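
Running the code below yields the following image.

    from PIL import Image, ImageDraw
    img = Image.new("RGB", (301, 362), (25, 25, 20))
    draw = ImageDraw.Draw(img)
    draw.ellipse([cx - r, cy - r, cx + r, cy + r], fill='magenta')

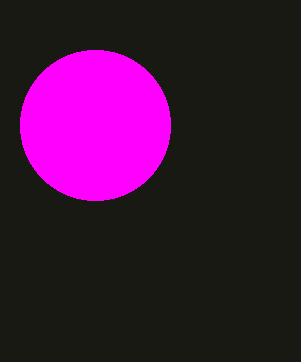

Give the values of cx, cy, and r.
cx = 95
cy = 125
r = 75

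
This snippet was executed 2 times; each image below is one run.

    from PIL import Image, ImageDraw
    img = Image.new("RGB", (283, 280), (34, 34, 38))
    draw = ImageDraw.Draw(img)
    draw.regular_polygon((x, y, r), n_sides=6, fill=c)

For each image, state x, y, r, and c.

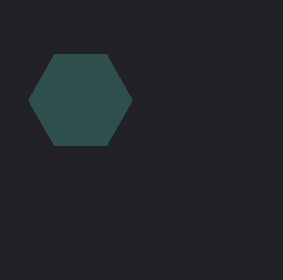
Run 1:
x = 80; y = 100; r = 52; c = 'darkslategray'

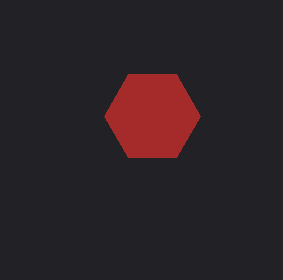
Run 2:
x = 152
y = 116
r = 48
c = 'brown'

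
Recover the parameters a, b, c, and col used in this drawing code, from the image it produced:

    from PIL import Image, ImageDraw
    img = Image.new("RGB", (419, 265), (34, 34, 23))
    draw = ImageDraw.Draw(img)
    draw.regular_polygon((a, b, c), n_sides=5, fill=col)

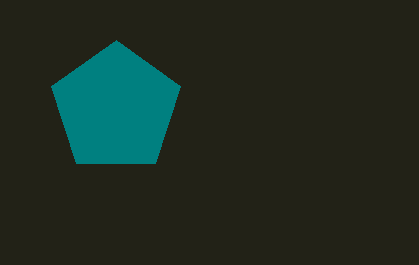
a = 116; b = 108; c = 68; col = 'teal'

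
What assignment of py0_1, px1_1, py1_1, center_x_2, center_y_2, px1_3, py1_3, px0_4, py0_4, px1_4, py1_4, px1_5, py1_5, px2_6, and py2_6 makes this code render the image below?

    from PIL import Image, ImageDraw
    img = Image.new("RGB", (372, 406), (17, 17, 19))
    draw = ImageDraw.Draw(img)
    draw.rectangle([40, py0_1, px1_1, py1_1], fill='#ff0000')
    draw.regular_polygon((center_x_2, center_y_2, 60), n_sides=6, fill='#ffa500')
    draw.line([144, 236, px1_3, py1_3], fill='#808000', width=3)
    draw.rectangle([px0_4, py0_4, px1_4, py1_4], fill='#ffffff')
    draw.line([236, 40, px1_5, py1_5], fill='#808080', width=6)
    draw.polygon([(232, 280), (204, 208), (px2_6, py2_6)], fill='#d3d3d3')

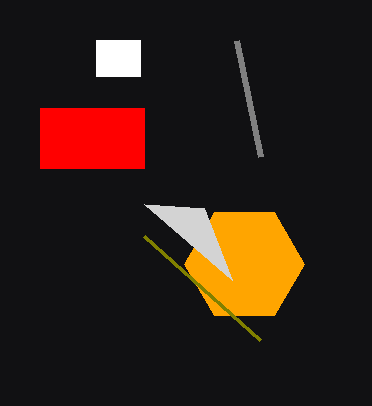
py0_1 = 108, px1_1 = 144, py1_1 = 168, center_x_2 = 244, center_y_2 = 264, px1_3 = 260, py1_3 = 340, px0_4 = 96, py0_4 = 40, px1_4 = 140, py1_4 = 76, px1_5 = 260, py1_5 = 156, px2_6 = 144, py2_6 = 204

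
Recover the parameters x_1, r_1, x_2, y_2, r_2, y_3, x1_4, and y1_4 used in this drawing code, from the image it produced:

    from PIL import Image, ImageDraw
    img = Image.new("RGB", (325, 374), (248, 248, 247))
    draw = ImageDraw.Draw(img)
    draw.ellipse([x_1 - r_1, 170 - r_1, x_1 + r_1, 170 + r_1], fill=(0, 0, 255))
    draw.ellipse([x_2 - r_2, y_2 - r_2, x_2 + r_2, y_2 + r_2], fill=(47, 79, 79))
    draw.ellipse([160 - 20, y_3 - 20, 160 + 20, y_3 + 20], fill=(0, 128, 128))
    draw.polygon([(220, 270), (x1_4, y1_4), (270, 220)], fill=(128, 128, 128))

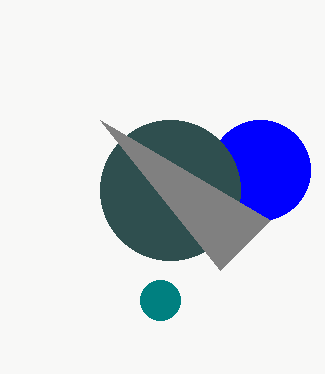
x_1 = 260, r_1 = 50, x_2 = 170, y_2 = 190, r_2 = 70, y_3 = 300, x1_4 = 100, y1_4 = 120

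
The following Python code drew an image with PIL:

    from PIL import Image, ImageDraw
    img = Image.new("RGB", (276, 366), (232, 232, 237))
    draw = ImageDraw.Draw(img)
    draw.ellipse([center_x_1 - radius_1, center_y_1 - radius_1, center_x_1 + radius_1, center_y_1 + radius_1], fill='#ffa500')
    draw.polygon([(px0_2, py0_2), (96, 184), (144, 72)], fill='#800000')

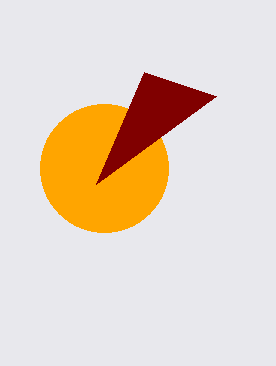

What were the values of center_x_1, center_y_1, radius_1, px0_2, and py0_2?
center_x_1 = 104; center_y_1 = 168; radius_1 = 64; px0_2 = 216; py0_2 = 96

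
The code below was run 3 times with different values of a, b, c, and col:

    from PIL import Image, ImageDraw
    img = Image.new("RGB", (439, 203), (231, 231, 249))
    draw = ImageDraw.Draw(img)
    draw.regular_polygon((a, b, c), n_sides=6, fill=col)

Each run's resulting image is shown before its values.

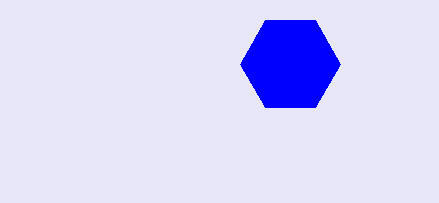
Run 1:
a = 290; b = 64; c = 50; col = 'blue'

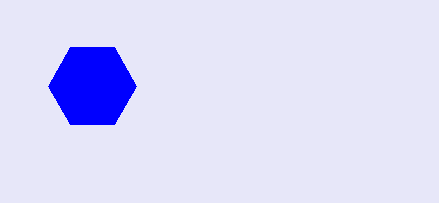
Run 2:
a = 92
b = 86
c = 44
col = 'blue'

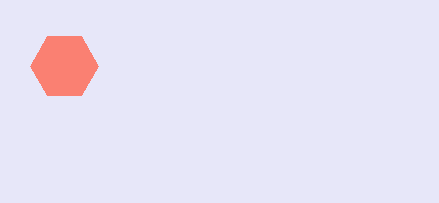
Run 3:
a = 64; b = 66; c = 34; col = 'salmon'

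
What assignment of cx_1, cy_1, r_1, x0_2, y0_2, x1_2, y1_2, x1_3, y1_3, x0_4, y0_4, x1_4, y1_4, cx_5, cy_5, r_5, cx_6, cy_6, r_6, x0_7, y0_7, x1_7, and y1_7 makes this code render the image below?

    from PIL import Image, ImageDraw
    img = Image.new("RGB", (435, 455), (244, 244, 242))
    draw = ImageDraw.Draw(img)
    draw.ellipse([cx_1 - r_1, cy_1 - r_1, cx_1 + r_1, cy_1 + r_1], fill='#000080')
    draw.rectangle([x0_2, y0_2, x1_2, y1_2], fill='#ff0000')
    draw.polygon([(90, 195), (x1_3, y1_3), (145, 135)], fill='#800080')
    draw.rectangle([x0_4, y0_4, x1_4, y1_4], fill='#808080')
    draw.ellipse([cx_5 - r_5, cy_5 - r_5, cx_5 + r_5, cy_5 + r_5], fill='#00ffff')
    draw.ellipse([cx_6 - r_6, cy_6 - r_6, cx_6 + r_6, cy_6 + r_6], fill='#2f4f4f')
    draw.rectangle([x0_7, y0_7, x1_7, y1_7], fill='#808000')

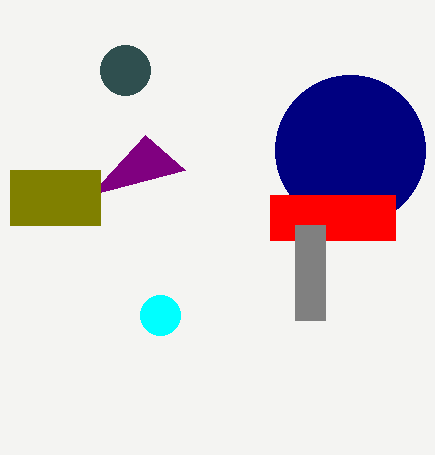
cx_1 = 350; cy_1 = 150; r_1 = 75; x0_2 = 270; y0_2 = 195; x1_2 = 395; y1_2 = 240; x1_3 = 185; y1_3 = 170; x0_4 = 295; y0_4 = 225; x1_4 = 325; y1_4 = 320; cx_5 = 160; cy_5 = 315; r_5 = 20; cx_6 = 125; cy_6 = 70; r_6 = 25; x0_7 = 10; y0_7 = 170; x1_7 = 100; y1_7 = 225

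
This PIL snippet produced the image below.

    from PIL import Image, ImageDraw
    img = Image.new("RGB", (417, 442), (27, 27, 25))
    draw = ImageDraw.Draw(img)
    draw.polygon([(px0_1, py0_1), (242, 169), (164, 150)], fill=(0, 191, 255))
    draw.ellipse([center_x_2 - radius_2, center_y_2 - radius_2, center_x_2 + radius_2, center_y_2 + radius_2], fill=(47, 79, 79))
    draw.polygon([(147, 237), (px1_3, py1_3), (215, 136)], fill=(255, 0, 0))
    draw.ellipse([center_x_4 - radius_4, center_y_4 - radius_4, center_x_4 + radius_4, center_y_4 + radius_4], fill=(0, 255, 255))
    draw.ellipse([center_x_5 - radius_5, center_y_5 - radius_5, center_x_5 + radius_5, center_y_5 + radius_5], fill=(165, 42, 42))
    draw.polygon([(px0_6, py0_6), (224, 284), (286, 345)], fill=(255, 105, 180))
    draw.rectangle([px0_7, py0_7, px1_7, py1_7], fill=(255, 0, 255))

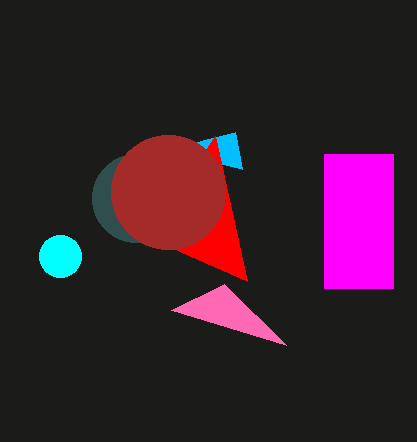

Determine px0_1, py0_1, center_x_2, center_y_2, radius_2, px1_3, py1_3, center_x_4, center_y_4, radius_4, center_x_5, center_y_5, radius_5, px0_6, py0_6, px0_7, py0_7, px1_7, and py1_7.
px0_1 = 235; py0_1 = 132; center_x_2 = 136; center_y_2 = 198; radius_2 = 44; px1_3 = 247; py1_3 = 281; center_x_4 = 60; center_y_4 = 256; radius_4 = 21; center_x_5 = 168; center_y_5 = 192; radius_5 = 57; px0_6 = 171; py0_6 = 310; px0_7 = 324; py0_7 = 154; px1_7 = 393; py1_7 = 288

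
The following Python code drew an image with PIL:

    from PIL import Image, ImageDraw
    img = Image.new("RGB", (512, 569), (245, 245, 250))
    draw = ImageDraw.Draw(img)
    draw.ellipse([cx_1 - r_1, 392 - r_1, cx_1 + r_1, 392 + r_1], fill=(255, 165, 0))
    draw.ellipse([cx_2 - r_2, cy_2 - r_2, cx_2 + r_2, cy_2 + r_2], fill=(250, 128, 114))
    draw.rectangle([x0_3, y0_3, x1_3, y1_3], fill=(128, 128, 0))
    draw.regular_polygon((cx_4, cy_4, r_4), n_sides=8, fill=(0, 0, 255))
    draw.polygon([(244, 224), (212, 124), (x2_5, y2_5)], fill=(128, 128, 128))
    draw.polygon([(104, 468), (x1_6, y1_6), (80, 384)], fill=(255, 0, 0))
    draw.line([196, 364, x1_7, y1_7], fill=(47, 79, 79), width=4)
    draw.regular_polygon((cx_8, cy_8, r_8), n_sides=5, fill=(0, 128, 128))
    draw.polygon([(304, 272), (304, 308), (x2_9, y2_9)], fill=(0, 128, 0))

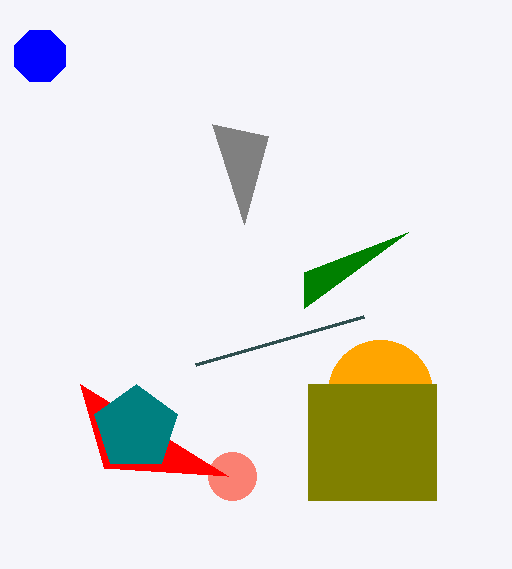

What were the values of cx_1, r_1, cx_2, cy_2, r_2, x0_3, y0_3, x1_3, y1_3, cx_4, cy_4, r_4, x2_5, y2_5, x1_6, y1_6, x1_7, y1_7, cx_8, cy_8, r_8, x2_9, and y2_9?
cx_1 = 380; r_1 = 52; cx_2 = 232; cy_2 = 476; r_2 = 24; x0_3 = 308; y0_3 = 384; x1_3 = 436; y1_3 = 500; cx_4 = 40; cy_4 = 56; r_4 = 28; x2_5 = 268; y2_5 = 136; x1_6 = 228; y1_6 = 476; x1_7 = 364; y1_7 = 316; cx_8 = 136; cy_8 = 428; r_8 = 44; x2_9 = 408; y2_9 = 232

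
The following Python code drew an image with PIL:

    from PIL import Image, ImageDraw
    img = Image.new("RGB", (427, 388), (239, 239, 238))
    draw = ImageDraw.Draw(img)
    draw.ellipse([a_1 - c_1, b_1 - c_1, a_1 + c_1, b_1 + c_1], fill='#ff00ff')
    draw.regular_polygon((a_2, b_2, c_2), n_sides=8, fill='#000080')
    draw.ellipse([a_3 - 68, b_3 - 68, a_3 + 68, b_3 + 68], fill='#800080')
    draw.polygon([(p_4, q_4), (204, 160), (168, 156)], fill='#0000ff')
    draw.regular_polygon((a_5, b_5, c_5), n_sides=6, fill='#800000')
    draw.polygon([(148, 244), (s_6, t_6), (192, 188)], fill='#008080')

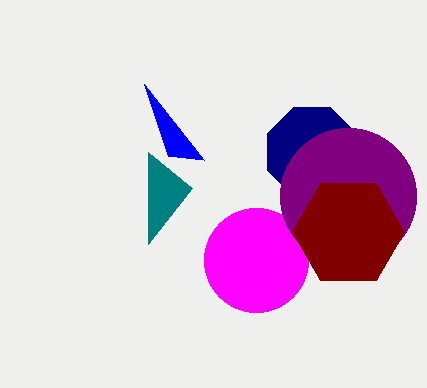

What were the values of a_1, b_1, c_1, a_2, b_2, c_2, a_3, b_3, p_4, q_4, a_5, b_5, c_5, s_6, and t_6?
a_1 = 256; b_1 = 260; c_1 = 52; a_2 = 312; b_2 = 152; c_2 = 48; a_3 = 348; b_3 = 196; p_4 = 144; q_4 = 84; a_5 = 348; b_5 = 232; c_5 = 56; s_6 = 148; t_6 = 152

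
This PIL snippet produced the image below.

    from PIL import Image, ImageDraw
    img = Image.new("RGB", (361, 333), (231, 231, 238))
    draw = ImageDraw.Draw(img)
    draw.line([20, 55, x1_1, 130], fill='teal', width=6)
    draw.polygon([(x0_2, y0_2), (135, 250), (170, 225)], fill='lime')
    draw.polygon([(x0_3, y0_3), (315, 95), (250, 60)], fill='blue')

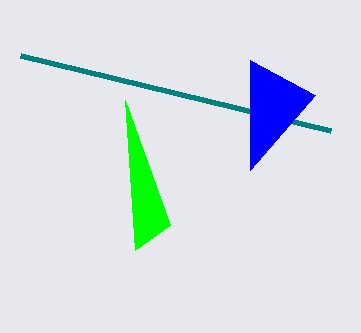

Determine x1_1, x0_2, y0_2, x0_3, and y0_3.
x1_1 = 330
x0_2 = 125
y0_2 = 100
x0_3 = 250
y0_3 = 170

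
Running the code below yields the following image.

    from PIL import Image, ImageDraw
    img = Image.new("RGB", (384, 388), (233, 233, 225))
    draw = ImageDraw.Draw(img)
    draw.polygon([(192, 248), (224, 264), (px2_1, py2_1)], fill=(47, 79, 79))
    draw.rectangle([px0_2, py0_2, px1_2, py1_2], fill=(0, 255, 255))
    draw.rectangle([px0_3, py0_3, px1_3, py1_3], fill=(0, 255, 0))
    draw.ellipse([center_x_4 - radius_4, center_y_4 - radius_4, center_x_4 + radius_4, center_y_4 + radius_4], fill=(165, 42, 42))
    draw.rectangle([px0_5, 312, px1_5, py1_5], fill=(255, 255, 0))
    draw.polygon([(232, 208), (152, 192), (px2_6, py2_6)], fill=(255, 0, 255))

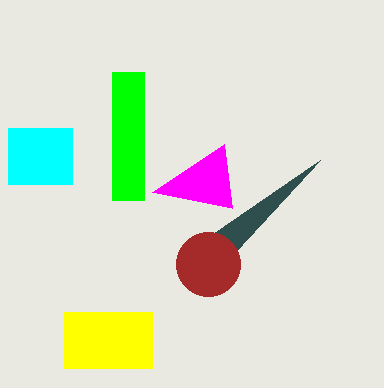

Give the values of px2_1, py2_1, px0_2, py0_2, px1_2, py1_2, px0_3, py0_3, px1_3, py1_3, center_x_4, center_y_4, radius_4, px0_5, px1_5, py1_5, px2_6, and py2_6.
px2_1 = 320; py2_1 = 160; px0_2 = 8; py0_2 = 128; px1_2 = 72; py1_2 = 184; px0_3 = 112; py0_3 = 72; px1_3 = 144; py1_3 = 200; center_x_4 = 208; center_y_4 = 264; radius_4 = 32; px0_5 = 64; px1_5 = 152; py1_5 = 368; px2_6 = 224; py2_6 = 144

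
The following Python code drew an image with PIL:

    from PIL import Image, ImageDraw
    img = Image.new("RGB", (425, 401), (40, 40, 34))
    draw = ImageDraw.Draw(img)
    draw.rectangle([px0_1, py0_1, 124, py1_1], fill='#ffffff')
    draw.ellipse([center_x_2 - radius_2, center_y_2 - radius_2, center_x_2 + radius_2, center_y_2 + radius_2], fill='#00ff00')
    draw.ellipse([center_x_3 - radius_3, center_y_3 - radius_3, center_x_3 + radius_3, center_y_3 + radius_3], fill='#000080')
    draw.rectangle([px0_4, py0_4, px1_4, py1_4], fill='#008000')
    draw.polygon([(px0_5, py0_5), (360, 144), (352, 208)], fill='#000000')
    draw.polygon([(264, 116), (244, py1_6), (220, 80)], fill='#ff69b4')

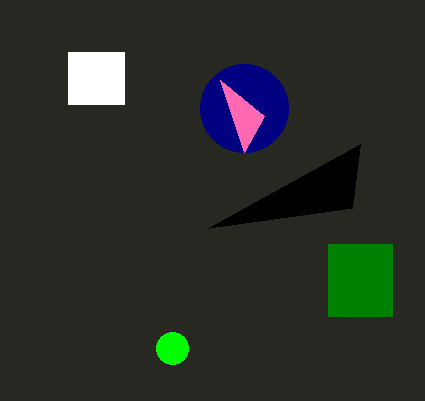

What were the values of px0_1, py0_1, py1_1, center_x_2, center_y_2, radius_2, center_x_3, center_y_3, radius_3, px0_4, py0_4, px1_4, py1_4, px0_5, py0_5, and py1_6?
px0_1 = 68
py0_1 = 52
py1_1 = 104
center_x_2 = 172
center_y_2 = 348
radius_2 = 16
center_x_3 = 244
center_y_3 = 108
radius_3 = 44
px0_4 = 328
py0_4 = 244
px1_4 = 392
py1_4 = 316
px0_5 = 208
py0_5 = 228
py1_6 = 152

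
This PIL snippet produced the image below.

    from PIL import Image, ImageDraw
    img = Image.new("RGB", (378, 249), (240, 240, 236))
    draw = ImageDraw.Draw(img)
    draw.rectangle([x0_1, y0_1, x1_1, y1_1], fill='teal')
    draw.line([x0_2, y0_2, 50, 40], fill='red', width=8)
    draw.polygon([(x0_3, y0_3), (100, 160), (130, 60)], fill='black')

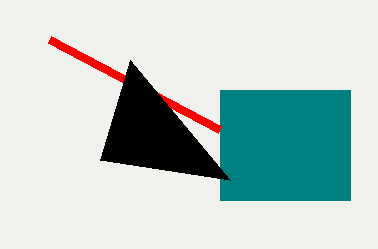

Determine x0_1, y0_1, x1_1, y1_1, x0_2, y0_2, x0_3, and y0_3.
x0_1 = 220
y0_1 = 90
x1_1 = 350
y1_1 = 200
x0_2 = 220
y0_2 = 130
x0_3 = 230
y0_3 = 180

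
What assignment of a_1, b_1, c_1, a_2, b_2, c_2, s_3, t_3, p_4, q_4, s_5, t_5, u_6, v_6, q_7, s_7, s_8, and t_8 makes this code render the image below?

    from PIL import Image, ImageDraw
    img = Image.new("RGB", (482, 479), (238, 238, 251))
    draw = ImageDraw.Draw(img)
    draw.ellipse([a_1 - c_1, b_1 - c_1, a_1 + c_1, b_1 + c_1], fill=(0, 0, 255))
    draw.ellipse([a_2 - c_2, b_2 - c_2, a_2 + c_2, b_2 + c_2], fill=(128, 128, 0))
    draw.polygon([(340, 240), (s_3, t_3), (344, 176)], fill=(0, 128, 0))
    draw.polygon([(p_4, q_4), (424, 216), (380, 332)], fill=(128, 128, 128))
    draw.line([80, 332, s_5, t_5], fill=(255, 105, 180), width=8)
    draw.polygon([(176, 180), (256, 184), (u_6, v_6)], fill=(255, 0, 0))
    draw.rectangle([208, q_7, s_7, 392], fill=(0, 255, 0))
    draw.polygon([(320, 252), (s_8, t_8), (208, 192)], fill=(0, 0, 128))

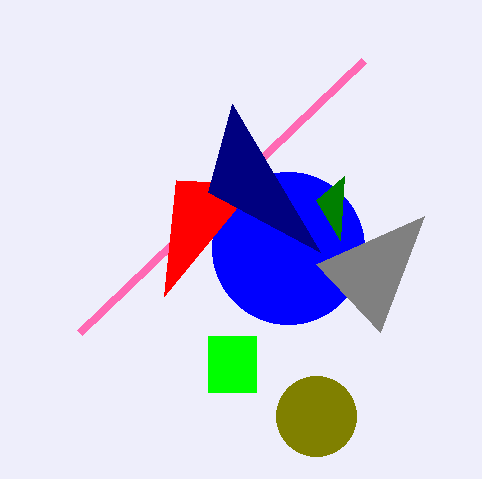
a_1 = 288; b_1 = 248; c_1 = 76; a_2 = 316; b_2 = 416; c_2 = 40; s_3 = 316; t_3 = 200; p_4 = 316; q_4 = 264; s_5 = 364; t_5 = 60; u_6 = 164; v_6 = 296; q_7 = 336; s_7 = 256; s_8 = 232; t_8 = 104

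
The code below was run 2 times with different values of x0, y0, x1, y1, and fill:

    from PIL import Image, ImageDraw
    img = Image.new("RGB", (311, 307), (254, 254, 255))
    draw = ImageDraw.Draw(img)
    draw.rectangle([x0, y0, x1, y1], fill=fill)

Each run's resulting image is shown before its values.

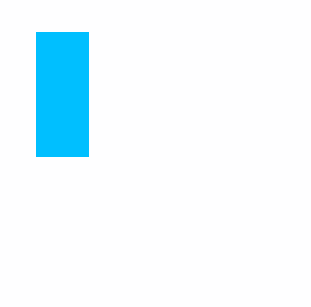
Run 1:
x0 = 36
y0 = 32
x1 = 88
y1 = 156
fill = 'deepskyblue'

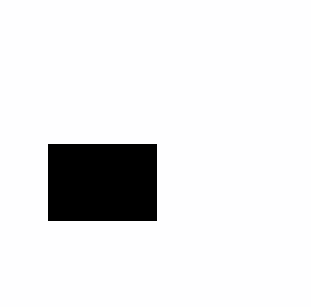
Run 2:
x0 = 48, y0 = 144, x1 = 156, y1 = 220, fill = 'black'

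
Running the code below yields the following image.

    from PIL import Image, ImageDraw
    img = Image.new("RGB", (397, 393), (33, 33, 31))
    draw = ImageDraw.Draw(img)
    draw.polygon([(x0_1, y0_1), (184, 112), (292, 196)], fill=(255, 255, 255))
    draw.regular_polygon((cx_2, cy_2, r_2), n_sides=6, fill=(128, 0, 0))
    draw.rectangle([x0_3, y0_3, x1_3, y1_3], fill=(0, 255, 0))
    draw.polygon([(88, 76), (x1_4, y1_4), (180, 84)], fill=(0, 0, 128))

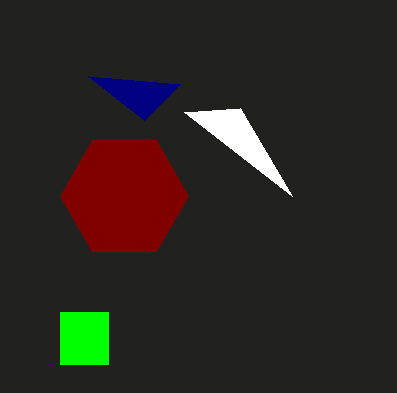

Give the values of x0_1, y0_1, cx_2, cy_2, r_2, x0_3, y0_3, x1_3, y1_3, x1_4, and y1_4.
x0_1 = 240
y0_1 = 108
cx_2 = 124
cy_2 = 196
r_2 = 64
x0_3 = 60
y0_3 = 312
x1_3 = 108
y1_3 = 364
x1_4 = 144
y1_4 = 120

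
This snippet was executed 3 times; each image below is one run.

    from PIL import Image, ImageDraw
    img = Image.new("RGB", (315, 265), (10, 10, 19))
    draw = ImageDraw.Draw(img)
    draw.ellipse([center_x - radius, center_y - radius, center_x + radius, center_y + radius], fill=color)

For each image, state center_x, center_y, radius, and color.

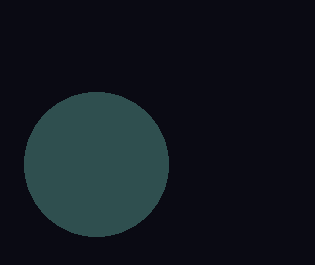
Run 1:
center_x = 96; center_y = 164; radius = 72; color = 'darkslategray'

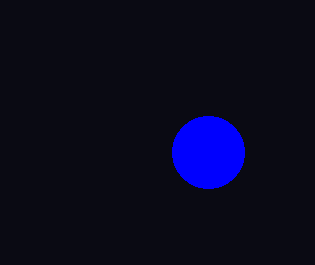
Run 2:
center_x = 208; center_y = 152; radius = 36; color = 'blue'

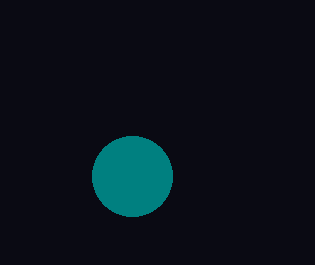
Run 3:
center_x = 132; center_y = 176; radius = 40; color = 'teal'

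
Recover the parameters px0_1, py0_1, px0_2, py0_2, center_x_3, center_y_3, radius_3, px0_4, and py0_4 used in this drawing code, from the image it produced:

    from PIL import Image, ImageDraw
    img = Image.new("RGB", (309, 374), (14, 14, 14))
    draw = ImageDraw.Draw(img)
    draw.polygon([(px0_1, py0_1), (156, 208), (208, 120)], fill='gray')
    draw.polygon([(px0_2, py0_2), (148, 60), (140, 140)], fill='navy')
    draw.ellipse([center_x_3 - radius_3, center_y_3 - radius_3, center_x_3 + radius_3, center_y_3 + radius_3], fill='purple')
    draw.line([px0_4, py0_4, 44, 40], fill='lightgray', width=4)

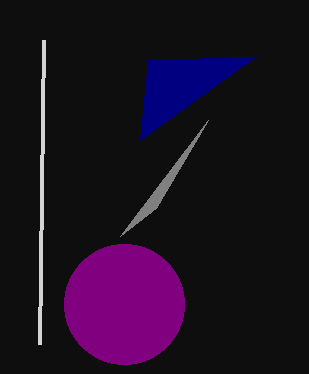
px0_1 = 120
py0_1 = 236
px0_2 = 256
py0_2 = 56
center_x_3 = 124
center_y_3 = 304
radius_3 = 60
px0_4 = 40
py0_4 = 344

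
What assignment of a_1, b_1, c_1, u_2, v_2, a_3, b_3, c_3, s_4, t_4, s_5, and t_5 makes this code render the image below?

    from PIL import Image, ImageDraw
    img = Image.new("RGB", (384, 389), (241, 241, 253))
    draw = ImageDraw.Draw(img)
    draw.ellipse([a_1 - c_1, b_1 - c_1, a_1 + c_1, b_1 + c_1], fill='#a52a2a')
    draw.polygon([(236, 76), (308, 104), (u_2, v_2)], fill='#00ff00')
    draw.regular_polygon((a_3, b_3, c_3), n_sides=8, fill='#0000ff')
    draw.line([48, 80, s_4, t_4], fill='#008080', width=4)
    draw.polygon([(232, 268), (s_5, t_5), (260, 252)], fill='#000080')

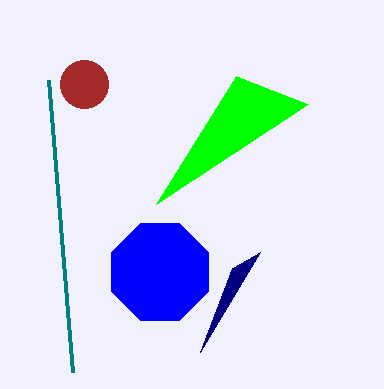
a_1 = 84; b_1 = 84; c_1 = 24; u_2 = 156; v_2 = 204; a_3 = 160; b_3 = 272; c_3 = 52; s_4 = 72; t_4 = 372; s_5 = 200; t_5 = 352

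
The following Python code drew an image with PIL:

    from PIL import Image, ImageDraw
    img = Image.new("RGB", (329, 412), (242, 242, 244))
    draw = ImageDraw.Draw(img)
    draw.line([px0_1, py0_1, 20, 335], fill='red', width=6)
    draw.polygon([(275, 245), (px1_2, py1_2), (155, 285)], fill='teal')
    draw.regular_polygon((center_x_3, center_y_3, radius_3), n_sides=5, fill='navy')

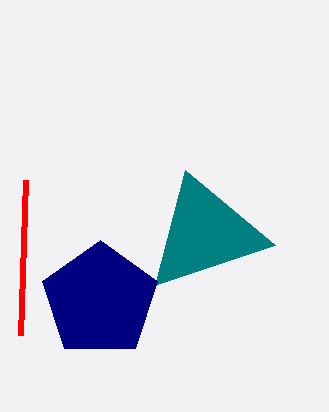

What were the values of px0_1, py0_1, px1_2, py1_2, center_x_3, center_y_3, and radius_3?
px0_1 = 25; py0_1 = 180; px1_2 = 185; py1_2 = 170; center_x_3 = 100; center_y_3 = 300; radius_3 = 60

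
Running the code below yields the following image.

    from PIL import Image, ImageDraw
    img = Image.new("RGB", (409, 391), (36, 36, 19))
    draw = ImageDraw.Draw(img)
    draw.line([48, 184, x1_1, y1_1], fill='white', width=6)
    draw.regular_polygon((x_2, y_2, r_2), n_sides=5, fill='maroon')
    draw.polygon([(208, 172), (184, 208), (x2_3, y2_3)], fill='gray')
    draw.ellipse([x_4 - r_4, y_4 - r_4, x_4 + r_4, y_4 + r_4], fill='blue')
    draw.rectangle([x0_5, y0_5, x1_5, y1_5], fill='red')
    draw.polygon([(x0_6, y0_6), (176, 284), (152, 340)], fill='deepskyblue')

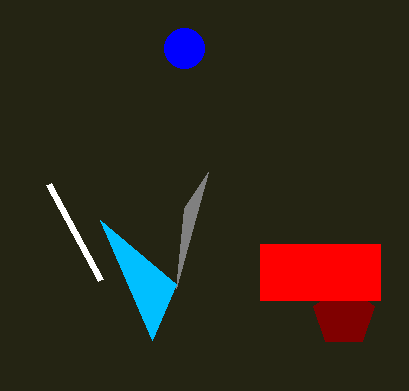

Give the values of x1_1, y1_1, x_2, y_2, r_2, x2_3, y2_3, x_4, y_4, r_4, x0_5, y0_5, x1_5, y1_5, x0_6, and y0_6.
x1_1 = 100, y1_1 = 280, x_2 = 344, y_2 = 316, r_2 = 32, x2_3 = 176, y2_3 = 288, x_4 = 184, y_4 = 48, r_4 = 20, x0_5 = 260, y0_5 = 244, x1_5 = 380, y1_5 = 300, x0_6 = 100, y0_6 = 220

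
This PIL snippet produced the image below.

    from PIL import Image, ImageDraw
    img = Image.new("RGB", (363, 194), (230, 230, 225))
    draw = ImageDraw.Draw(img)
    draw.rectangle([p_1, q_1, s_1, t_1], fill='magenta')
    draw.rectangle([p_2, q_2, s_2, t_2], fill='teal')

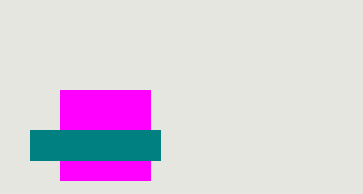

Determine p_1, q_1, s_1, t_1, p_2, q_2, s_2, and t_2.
p_1 = 60, q_1 = 90, s_1 = 150, t_1 = 180, p_2 = 30, q_2 = 130, s_2 = 160, t_2 = 160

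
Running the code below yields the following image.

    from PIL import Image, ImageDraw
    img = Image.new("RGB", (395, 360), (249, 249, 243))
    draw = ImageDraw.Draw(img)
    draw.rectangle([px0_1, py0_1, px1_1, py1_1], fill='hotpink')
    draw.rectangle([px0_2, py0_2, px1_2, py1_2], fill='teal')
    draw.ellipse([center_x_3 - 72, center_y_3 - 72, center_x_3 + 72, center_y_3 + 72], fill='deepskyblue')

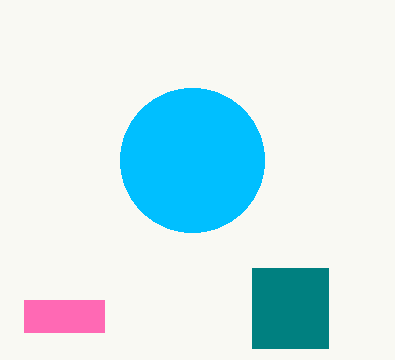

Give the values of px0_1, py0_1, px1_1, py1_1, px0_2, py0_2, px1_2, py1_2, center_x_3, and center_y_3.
px0_1 = 24; py0_1 = 300; px1_1 = 104; py1_1 = 332; px0_2 = 252; py0_2 = 268; px1_2 = 328; py1_2 = 348; center_x_3 = 192; center_y_3 = 160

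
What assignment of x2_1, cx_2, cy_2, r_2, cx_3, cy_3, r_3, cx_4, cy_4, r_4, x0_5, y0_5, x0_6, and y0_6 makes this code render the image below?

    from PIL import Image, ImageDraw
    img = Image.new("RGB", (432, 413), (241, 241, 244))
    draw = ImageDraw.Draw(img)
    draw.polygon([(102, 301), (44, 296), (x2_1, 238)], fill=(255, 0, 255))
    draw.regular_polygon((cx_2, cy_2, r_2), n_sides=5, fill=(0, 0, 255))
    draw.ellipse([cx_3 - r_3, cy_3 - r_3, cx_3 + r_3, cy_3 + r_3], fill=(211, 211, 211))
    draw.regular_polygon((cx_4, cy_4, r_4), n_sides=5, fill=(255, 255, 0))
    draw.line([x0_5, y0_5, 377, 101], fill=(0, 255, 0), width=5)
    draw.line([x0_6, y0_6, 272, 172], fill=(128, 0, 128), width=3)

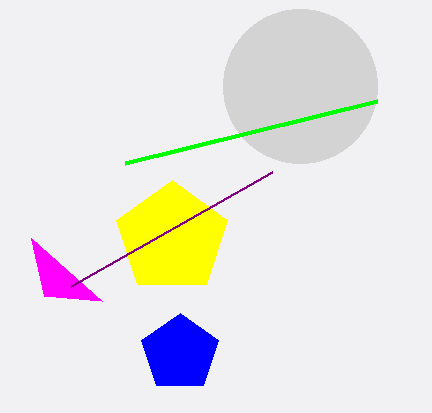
x2_1 = 31; cx_2 = 180; cy_2 = 353; r_2 = 40; cx_3 = 300; cy_3 = 86; r_3 = 77; cx_4 = 172; cy_4 = 238; r_4 = 58; x0_5 = 125; y0_5 = 163; x0_6 = 71; y0_6 = 286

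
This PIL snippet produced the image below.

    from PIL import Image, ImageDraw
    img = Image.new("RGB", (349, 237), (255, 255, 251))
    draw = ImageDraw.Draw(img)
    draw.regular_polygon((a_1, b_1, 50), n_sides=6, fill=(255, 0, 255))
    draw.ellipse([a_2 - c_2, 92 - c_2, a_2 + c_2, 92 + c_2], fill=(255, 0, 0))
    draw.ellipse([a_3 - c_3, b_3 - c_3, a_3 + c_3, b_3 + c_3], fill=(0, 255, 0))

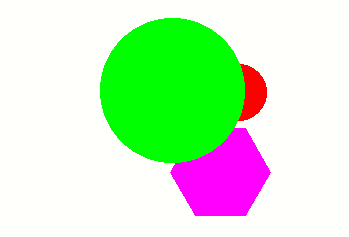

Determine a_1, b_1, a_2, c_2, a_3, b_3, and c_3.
a_1 = 220
b_1 = 172
a_2 = 238
c_2 = 28
a_3 = 172
b_3 = 90
c_3 = 72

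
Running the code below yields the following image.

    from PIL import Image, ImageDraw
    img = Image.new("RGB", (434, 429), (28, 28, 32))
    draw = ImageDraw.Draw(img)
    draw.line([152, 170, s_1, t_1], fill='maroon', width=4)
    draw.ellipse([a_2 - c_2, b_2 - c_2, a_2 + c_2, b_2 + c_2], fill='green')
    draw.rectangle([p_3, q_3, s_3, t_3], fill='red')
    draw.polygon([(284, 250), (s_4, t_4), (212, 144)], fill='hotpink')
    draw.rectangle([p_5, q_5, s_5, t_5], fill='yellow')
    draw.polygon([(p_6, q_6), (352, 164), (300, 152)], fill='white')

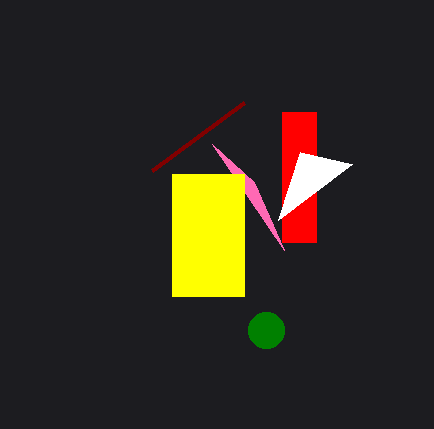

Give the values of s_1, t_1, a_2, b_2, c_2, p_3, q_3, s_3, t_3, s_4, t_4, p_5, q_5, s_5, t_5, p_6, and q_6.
s_1 = 244; t_1 = 102; a_2 = 266; b_2 = 330; c_2 = 18; p_3 = 282; q_3 = 112; s_3 = 316; t_3 = 242; s_4 = 254; t_4 = 182; p_5 = 172; q_5 = 174; s_5 = 244; t_5 = 296; p_6 = 278; q_6 = 220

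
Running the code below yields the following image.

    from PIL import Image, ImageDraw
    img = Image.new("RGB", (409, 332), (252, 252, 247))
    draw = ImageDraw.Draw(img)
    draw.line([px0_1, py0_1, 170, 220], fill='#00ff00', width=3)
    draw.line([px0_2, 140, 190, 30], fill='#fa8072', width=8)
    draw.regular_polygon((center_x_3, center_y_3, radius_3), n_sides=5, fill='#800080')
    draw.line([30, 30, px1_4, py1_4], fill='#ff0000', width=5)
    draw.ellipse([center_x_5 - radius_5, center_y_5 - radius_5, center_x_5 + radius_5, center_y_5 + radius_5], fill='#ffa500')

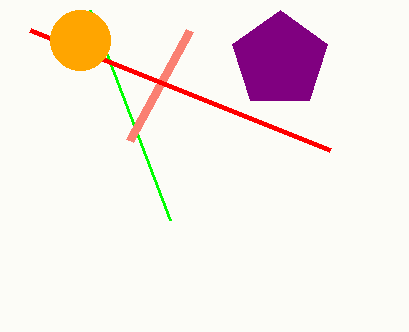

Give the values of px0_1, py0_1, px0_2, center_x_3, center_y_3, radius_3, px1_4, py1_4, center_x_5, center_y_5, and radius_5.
px0_1 = 90, py0_1 = 10, px0_2 = 130, center_x_3 = 280, center_y_3 = 60, radius_3 = 50, px1_4 = 330, py1_4 = 150, center_x_5 = 80, center_y_5 = 40, radius_5 = 30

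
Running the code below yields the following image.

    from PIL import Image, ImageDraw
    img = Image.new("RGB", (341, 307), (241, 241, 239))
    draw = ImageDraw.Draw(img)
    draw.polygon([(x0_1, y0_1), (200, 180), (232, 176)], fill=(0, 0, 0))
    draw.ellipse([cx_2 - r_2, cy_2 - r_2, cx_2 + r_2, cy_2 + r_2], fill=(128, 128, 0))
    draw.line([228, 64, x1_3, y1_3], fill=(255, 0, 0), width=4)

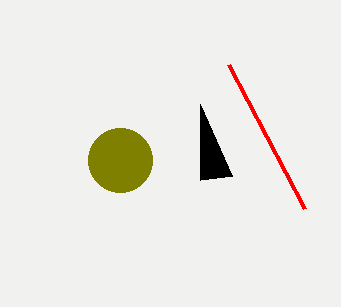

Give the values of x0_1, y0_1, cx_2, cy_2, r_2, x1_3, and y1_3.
x0_1 = 200
y0_1 = 104
cx_2 = 120
cy_2 = 160
r_2 = 32
x1_3 = 304
y1_3 = 208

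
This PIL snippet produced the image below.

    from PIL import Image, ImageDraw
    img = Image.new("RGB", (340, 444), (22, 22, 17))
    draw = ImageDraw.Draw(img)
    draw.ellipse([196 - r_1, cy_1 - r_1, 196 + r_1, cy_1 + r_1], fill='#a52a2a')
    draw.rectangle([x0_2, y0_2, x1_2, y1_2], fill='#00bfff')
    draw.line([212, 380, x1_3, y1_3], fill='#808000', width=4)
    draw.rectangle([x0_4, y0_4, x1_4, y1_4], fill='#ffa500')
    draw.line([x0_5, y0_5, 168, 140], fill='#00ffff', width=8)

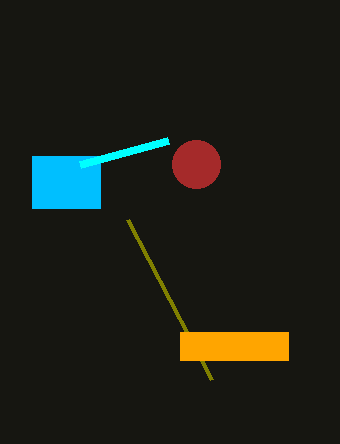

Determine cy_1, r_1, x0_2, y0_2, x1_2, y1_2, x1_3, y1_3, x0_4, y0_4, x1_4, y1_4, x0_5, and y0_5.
cy_1 = 164
r_1 = 24
x0_2 = 32
y0_2 = 156
x1_2 = 100
y1_2 = 208
x1_3 = 128
y1_3 = 220
x0_4 = 180
y0_4 = 332
x1_4 = 288
y1_4 = 360
x0_5 = 80
y0_5 = 164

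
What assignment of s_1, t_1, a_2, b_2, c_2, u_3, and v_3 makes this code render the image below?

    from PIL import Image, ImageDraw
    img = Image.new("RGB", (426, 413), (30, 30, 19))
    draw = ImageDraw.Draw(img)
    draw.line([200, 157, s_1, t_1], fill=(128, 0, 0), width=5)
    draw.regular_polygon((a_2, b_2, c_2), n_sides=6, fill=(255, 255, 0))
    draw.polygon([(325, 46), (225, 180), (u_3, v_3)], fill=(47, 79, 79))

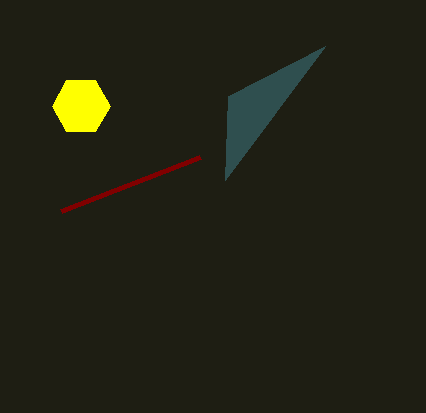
s_1 = 61, t_1 = 211, a_2 = 81, b_2 = 106, c_2 = 29, u_3 = 228, v_3 = 96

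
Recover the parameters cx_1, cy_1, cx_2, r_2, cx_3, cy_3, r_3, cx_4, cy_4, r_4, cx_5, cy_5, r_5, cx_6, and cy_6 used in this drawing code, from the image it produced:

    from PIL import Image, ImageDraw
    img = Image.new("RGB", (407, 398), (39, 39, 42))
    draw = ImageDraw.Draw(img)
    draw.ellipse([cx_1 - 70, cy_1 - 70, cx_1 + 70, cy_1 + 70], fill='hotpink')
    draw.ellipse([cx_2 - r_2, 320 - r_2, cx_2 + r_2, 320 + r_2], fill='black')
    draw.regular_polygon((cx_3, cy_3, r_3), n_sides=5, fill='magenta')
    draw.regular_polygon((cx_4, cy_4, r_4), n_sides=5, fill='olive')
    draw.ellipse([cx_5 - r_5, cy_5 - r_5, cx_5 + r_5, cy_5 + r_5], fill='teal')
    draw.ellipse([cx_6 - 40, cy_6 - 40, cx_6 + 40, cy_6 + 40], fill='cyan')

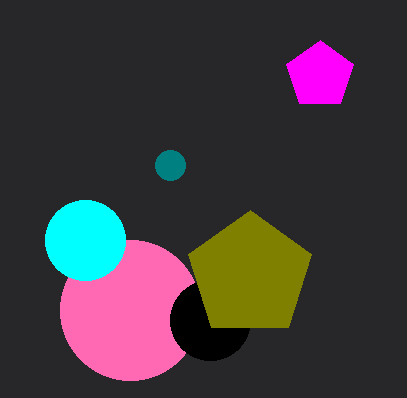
cx_1 = 130
cy_1 = 310
cx_2 = 210
r_2 = 40
cx_3 = 320
cy_3 = 75
r_3 = 35
cx_4 = 250
cy_4 = 275
r_4 = 65
cx_5 = 170
cy_5 = 165
r_5 = 15
cx_6 = 85
cy_6 = 240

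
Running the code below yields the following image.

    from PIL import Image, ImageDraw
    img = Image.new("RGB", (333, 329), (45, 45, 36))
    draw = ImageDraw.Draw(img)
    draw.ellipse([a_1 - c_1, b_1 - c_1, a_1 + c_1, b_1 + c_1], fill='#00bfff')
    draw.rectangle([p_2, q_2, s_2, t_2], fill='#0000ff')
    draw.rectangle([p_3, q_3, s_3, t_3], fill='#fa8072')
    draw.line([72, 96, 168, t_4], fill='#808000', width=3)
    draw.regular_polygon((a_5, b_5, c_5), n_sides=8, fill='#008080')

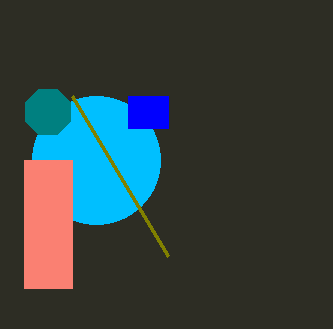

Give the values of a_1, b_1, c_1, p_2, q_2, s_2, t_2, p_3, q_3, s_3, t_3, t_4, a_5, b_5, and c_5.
a_1 = 96
b_1 = 160
c_1 = 64
p_2 = 128
q_2 = 96
s_2 = 168
t_2 = 128
p_3 = 24
q_3 = 160
s_3 = 72
t_3 = 288
t_4 = 256
a_5 = 48
b_5 = 112
c_5 = 24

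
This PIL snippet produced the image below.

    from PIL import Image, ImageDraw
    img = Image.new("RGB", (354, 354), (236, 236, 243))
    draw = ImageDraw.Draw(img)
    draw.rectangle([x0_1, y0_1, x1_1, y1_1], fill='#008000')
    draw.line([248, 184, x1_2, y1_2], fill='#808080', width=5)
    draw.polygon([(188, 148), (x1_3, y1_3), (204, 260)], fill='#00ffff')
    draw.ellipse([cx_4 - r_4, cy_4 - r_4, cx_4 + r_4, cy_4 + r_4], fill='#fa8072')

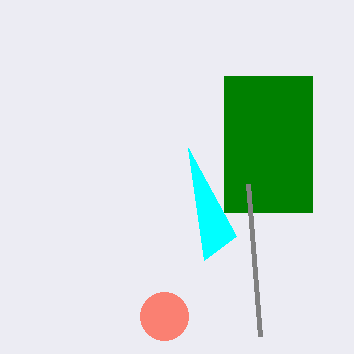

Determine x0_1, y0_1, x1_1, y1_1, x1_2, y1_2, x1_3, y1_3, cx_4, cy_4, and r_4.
x0_1 = 224; y0_1 = 76; x1_1 = 312; y1_1 = 212; x1_2 = 260; y1_2 = 336; x1_3 = 236; y1_3 = 236; cx_4 = 164; cy_4 = 316; r_4 = 24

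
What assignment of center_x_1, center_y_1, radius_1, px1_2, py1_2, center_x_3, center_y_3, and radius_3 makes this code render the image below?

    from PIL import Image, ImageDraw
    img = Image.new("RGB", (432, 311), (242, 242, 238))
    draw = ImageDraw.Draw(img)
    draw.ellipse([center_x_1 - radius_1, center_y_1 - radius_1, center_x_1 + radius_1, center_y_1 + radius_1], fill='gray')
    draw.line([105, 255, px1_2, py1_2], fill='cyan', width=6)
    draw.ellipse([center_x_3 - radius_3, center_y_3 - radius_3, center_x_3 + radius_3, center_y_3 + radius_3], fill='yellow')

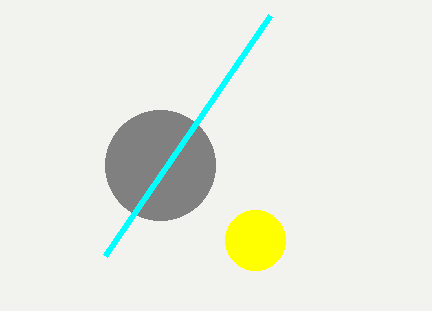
center_x_1 = 160; center_y_1 = 165; radius_1 = 55; px1_2 = 270; py1_2 = 15; center_x_3 = 255; center_y_3 = 240; radius_3 = 30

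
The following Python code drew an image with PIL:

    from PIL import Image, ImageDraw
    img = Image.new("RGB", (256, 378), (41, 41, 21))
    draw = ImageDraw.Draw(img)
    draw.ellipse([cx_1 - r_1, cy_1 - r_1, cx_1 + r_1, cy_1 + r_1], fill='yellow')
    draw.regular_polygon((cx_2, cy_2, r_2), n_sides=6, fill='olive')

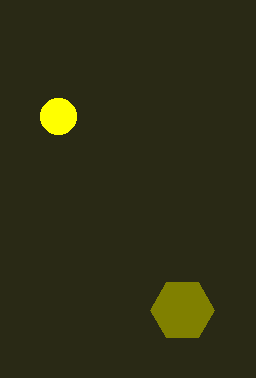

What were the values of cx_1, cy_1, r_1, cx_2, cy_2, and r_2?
cx_1 = 58; cy_1 = 116; r_1 = 18; cx_2 = 182; cy_2 = 310; r_2 = 32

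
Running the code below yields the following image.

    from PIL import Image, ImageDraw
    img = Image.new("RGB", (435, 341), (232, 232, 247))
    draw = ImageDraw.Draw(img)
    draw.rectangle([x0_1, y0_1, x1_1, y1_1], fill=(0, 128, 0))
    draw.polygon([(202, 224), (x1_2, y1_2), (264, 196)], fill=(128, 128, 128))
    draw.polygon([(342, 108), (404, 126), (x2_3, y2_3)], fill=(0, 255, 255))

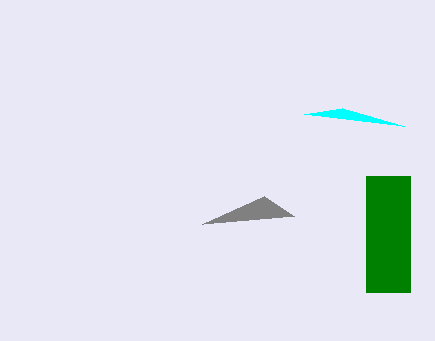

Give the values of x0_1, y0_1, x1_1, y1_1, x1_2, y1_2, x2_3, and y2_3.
x0_1 = 366
y0_1 = 176
x1_1 = 410
y1_1 = 292
x1_2 = 294
y1_2 = 216
x2_3 = 304
y2_3 = 114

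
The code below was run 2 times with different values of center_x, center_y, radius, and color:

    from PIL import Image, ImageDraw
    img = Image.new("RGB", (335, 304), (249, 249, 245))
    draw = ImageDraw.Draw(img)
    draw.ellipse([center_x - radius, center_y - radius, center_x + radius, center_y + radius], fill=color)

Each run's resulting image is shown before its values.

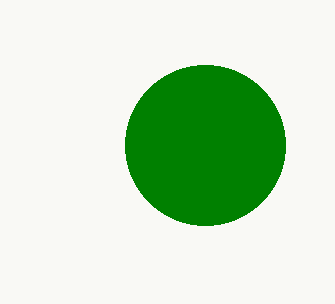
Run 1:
center_x = 205
center_y = 145
radius = 80
color = 'green'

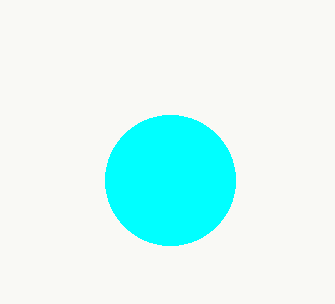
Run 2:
center_x = 170, center_y = 180, radius = 65, color = 'cyan'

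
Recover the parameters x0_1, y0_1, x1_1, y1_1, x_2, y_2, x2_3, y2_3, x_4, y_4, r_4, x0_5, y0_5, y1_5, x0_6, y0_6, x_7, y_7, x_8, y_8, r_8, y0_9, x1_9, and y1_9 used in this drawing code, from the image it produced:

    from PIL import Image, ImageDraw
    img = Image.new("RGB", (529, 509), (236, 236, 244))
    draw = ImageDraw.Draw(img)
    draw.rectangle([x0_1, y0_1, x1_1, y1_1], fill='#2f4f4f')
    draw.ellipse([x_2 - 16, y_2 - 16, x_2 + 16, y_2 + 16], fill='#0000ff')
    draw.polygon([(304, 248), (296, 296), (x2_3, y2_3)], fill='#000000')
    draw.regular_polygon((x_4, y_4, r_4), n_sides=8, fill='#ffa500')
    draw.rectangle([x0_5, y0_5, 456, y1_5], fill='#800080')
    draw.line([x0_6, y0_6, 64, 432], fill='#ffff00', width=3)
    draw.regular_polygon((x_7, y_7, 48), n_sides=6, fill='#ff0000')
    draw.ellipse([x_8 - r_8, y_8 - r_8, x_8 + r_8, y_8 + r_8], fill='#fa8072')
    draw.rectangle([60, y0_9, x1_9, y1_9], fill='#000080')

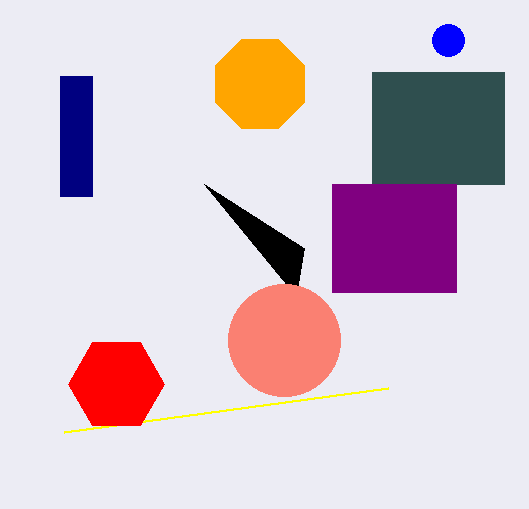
x0_1 = 372, y0_1 = 72, x1_1 = 504, y1_1 = 184, x_2 = 448, y_2 = 40, x2_3 = 204, y2_3 = 184, x_4 = 260, y_4 = 84, r_4 = 48, x0_5 = 332, y0_5 = 184, y1_5 = 292, x0_6 = 388, y0_6 = 388, x_7 = 116, y_7 = 384, x_8 = 284, y_8 = 340, r_8 = 56, y0_9 = 76, x1_9 = 92, y1_9 = 196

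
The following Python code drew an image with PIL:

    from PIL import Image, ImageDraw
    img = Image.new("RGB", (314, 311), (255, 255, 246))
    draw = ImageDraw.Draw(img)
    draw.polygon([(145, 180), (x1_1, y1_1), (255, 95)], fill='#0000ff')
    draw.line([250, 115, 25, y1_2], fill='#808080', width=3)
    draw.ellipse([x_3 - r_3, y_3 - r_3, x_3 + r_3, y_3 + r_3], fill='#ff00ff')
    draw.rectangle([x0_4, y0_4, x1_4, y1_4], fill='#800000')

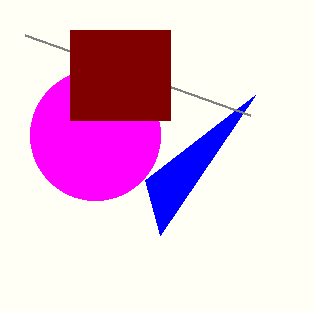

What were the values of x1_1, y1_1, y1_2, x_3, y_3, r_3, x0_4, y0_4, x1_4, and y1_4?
x1_1 = 160
y1_1 = 235
y1_2 = 35
x_3 = 95
y_3 = 135
r_3 = 65
x0_4 = 70
y0_4 = 30
x1_4 = 170
y1_4 = 120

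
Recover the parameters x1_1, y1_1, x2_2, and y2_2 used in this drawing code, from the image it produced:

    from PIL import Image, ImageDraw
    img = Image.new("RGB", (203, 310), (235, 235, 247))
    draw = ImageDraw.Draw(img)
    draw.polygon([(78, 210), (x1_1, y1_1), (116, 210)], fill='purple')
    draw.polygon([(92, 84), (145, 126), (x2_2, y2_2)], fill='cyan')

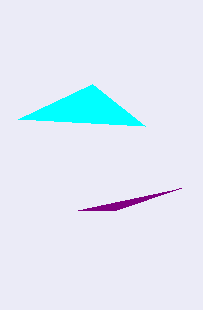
x1_1 = 181, y1_1 = 188, x2_2 = 18, y2_2 = 119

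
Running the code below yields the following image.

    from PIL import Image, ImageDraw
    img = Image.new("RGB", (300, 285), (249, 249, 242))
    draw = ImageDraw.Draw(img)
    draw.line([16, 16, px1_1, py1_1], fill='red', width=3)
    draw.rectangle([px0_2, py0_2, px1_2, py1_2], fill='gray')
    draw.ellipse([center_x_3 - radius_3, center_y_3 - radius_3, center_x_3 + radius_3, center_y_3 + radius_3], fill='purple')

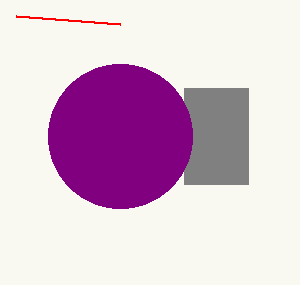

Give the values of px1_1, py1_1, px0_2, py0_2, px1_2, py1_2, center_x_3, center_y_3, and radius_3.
px1_1 = 120; py1_1 = 24; px0_2 = 184; py0_2 = 88; px1_2 = 248; py1_2 = 184; center_x_3 = 120; center_y_3 = 136; radius_3 = 72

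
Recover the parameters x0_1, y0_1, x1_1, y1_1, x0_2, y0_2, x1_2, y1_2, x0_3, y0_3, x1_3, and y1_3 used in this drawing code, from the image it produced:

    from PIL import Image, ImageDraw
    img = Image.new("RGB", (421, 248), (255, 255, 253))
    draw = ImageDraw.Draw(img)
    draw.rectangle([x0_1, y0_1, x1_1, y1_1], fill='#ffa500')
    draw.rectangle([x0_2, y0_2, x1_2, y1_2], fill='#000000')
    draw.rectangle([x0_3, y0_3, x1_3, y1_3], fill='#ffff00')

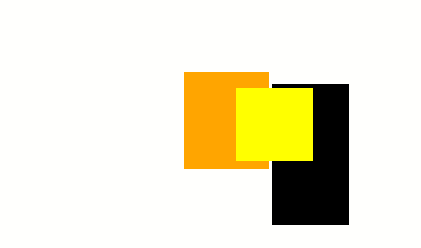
x0_1 = 184
y0_1 = 72
x1_1 = 268
y1_1 = 168
x0_2 = 272
y0_2 = 84
x1_2 = 348
y1_2 = 224
x0_3 = 236
y0_3 = 88
x1_3 = 312
y1_3 = 160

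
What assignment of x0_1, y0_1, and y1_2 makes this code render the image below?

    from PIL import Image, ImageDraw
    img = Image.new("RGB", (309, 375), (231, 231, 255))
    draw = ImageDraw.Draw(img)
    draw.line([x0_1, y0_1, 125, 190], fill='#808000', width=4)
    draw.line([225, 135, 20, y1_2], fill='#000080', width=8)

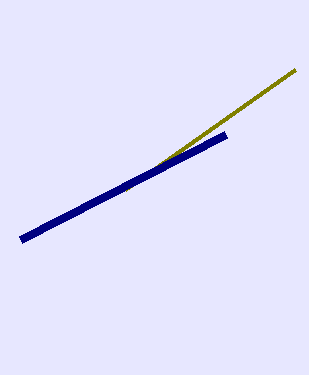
x0_1 = 295
y0_1 = 70
y1_2 = 240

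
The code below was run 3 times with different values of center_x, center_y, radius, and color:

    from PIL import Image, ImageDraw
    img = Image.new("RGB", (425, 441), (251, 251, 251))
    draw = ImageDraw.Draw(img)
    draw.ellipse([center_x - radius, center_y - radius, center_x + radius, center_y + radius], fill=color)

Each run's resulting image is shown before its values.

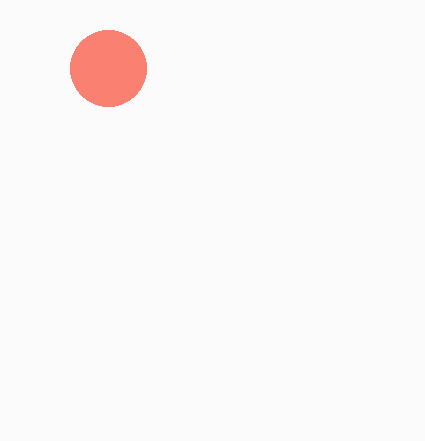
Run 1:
center_x = 108
center_y = 68
radius = 38
color = 'salmon'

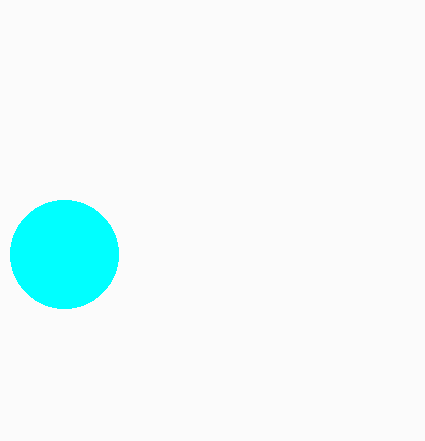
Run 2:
center_x = 64; center_y = 254; radius = 54; color = 'cyan'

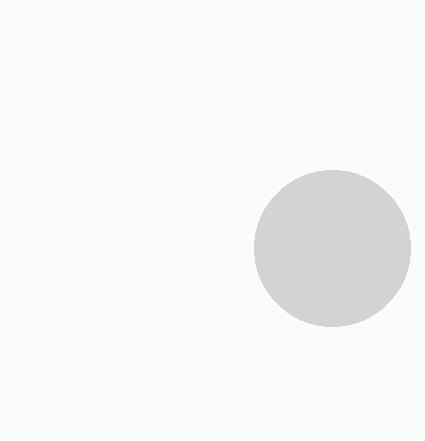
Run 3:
center_x = 332; center_y = 248; radius = 78; color = 'lightgray'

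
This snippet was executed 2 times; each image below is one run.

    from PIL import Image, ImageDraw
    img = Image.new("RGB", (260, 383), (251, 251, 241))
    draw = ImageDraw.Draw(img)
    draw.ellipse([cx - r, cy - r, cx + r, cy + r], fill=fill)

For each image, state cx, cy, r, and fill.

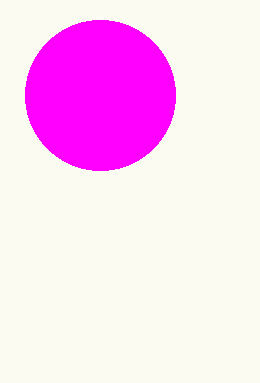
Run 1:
cx = 100, cy = 95, r = 75, fill = 'magenta'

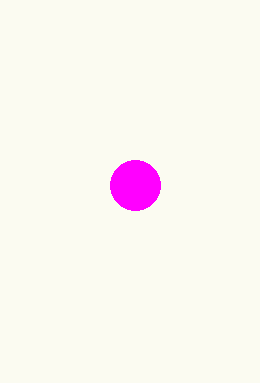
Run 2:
cx = 135
cy = 185
r = 25
fill = 'magenta'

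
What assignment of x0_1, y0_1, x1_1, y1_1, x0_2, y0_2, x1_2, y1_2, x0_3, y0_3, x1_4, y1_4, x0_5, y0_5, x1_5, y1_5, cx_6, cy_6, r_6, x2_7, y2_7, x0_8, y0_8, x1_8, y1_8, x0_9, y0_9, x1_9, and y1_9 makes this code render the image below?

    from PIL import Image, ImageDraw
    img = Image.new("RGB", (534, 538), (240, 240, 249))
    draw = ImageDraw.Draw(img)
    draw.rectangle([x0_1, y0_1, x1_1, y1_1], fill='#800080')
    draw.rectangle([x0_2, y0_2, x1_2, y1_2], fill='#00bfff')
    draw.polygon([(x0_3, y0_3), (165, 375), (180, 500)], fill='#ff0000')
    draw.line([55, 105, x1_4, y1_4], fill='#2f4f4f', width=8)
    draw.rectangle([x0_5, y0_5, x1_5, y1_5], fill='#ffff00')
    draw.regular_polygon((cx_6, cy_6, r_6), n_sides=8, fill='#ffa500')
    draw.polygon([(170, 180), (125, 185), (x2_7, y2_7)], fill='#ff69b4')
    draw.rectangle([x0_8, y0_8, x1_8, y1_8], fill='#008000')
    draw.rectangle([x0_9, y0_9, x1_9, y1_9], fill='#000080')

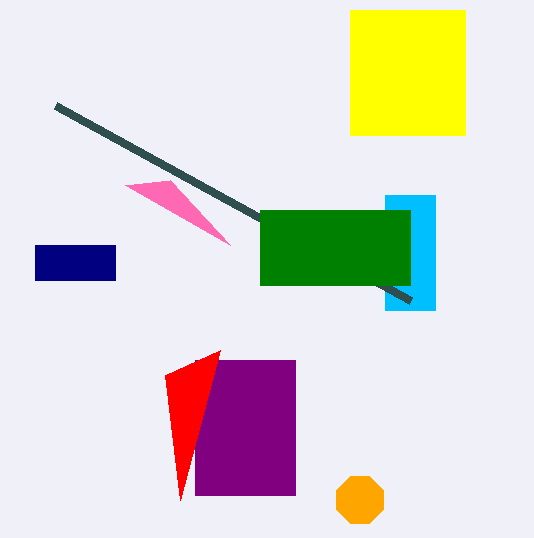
x0_1 = 195; y0_1 = 360; x1_1 = 295; y1_1 = 495; x0_2 = 385; y0_2 = 195; x1_2 = 435; y1_2 = 310; x0_3 = 220; y0_3 = 350; x1_4 = 410; y1_4 = 300; x0_5 = 350; y0_5 = 10; x1_5 = 465; y1_5 = 135; cx_6 = 360; cy_6 = 500; r_6 = 25; x2_7 = 230; y2_7 = 245; x0_8 = 260; y0_8 = 210; x1_8 = 410; y1_8 = 285; x0_9 = 35; y0_9 = 245; x1_9 = 115; y1_9 = 280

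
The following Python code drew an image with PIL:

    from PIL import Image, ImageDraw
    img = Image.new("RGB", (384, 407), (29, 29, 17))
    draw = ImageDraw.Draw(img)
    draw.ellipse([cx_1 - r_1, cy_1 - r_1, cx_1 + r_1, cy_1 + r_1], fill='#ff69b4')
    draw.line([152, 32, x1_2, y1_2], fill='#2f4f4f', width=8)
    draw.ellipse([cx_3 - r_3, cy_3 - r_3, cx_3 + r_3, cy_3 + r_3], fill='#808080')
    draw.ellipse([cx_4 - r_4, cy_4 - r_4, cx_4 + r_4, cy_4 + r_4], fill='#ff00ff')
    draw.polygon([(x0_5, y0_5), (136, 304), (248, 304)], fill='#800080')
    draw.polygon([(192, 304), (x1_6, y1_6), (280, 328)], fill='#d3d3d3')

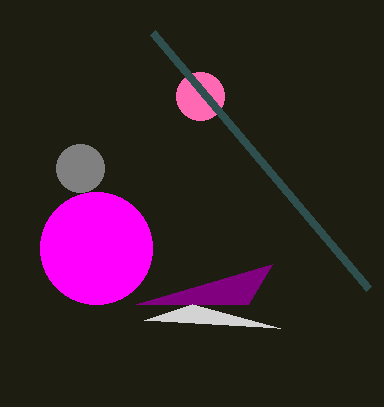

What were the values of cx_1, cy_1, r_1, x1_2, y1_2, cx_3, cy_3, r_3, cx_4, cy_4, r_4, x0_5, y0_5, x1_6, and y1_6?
cx_1 = 200; cy_1 = 96; r_1 = 24; x1_2 = 368; y1_2 = 288; cx_3 = 80; cy_3 = 168; r_3 = 24; cx_4 = 96; cy_4 = 248; r_4 = 56; x0_5 = 272; y0_5 = 264; x1_6 = 144; y1_6 = 320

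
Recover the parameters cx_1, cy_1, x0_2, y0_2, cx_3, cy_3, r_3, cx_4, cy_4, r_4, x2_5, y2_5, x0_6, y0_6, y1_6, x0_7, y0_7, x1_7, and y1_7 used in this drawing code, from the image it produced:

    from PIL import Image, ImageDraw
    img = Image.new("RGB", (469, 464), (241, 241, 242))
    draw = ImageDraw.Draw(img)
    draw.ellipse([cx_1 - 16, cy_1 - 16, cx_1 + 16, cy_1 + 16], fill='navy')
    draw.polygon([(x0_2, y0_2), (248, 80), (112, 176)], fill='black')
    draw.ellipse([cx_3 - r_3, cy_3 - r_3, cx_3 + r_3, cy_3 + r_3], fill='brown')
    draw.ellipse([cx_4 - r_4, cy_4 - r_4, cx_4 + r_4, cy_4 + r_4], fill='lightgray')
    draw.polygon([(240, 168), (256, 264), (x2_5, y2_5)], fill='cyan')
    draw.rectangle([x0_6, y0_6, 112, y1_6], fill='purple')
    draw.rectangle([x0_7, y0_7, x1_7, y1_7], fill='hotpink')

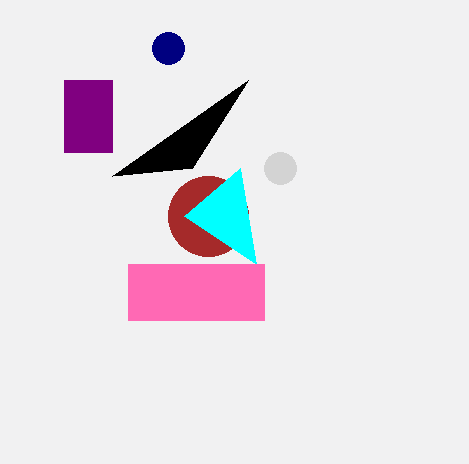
cx_1 = 168, cy_1 = 48, x0_2 = 192, y0_2 = 168, cx_3 = 208, cy_3 = 216, r_3 = 40, cx_4 = 280, cy_4 = 168, r_4 = 16, x2_5 = 184, y2_5 = 216, x0_6 = 64, y0_6 = 80, y1_6 = 152, x0_7 = 128, y0_7 = 264, x1_7 = 264, y1_7 = 320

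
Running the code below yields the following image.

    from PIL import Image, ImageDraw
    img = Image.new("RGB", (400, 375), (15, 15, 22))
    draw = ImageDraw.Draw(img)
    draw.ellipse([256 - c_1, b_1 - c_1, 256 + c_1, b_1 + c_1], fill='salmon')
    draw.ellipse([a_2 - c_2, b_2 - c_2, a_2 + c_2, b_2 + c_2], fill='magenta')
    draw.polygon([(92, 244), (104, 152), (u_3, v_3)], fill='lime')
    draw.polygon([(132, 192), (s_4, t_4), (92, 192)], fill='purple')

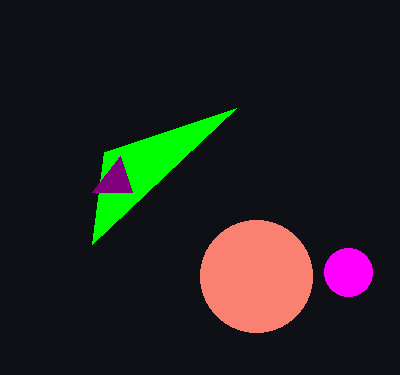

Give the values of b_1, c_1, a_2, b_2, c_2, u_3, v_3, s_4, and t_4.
b_1 = 276; c_1 = 56; a_2 = 348; b_2 = 272; c_2 = 24; u_3 = 236; v_3 = 108; s_4 = 120; t_4 = 156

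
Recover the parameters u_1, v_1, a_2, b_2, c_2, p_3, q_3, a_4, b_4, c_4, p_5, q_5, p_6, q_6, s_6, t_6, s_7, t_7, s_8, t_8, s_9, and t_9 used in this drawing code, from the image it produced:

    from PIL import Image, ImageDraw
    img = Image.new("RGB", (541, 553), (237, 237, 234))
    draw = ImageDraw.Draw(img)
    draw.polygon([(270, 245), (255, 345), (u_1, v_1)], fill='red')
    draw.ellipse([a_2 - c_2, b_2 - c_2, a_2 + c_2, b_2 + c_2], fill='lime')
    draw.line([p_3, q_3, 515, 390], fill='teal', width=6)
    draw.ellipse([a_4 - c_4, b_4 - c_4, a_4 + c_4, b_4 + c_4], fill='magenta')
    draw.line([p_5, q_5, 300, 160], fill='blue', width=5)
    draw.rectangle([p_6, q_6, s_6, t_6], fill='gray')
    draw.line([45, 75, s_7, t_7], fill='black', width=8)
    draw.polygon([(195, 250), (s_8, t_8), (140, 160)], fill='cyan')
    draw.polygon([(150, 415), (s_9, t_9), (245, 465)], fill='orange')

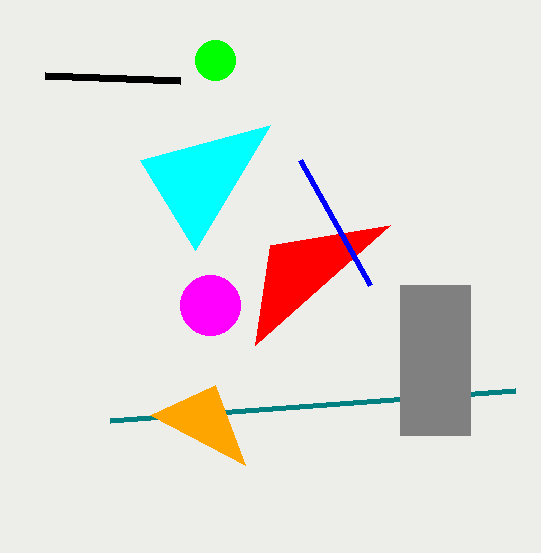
u_1 = 390, v_1 = 225, a_2 = 215, b_2 = 60, c_2 = 20, p_3 = 110, q_3 = 420, a_4 = 210, b_4 = 305, c_4 = 30, p_5 = 370, q_5 = 285, p_6 = 400, q_6 = 285, s_6 = 470, t_6 = 435, s_7 = 180, t_7 = 80, s_8 = 270, t_8 = 125, s_9 = 215, t_9 = 385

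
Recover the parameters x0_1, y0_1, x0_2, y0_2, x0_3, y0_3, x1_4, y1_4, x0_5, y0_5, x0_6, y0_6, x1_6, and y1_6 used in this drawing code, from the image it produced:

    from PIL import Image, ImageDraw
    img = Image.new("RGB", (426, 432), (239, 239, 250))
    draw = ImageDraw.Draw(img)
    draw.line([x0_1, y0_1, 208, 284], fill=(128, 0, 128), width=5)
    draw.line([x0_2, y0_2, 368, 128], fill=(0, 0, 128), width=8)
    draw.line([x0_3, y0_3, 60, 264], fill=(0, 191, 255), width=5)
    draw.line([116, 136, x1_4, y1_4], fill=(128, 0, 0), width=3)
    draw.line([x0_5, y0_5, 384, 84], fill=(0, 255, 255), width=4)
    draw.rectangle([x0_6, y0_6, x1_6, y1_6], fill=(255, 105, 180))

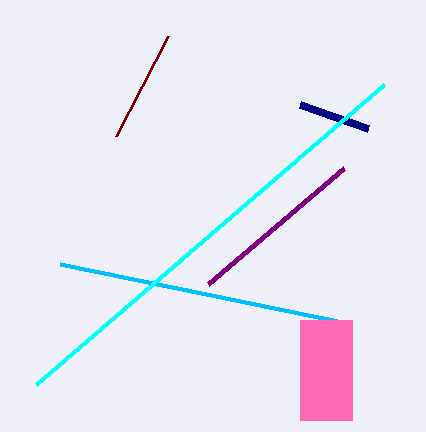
x0_1 = 344
y0_1 = 168
x0_2 = 300
y0_2 = 104
x0_3 = 352
y0_3 = 324
x1_4 = 168
y1_4 = 36
x0_5 = 36
y0_5 = 384
x0_6 = 300
y0_6 = 320
x1_6 = 352
y1_6 = 420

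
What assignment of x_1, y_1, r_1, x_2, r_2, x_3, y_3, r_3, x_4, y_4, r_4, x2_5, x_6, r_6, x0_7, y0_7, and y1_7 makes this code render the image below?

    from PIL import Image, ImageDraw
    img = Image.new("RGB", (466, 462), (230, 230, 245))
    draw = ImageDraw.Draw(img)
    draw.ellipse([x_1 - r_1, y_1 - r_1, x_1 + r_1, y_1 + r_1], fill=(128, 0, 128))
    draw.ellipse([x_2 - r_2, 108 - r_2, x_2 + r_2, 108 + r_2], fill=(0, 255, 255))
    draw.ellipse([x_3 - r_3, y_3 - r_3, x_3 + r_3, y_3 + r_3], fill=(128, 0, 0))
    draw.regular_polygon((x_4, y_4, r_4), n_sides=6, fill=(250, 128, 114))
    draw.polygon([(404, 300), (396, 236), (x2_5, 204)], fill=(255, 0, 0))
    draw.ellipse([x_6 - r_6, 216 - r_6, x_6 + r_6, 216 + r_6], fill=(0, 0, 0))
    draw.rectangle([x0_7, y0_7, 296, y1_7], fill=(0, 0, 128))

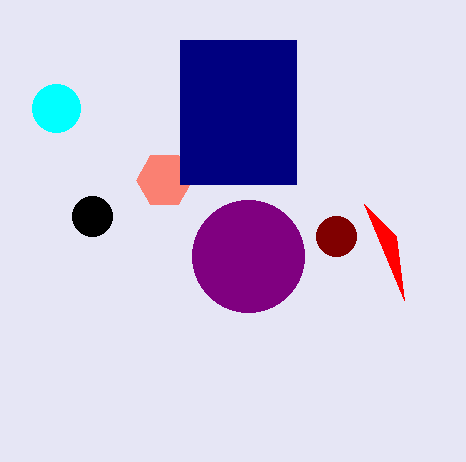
x_1 = 248; y_1 = 256; r_1 = 56; x_2 = 56; r_2 = 24; x_3 = 336; y_3 = 236; r_3 = 20; x_4 = 164; y_4 = 180; r_4 = 28; x2_5 = 364; x_6 = 92; r_6 = 20; x0_7 = 180; y0_7 = 40; y1_7 = 184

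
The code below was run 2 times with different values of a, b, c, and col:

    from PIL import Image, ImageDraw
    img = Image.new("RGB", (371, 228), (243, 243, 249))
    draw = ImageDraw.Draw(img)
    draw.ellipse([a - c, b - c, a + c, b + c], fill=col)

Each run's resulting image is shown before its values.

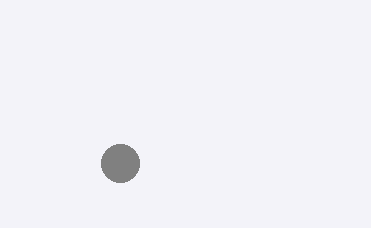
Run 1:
a = 120; b = 163; c = 19; col = 'gray'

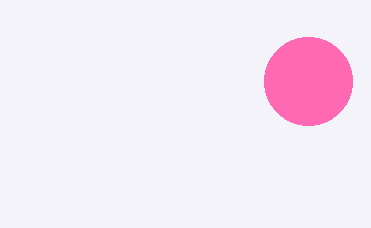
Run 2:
a = 308
b = 81
c = 44
col = 'hotpink'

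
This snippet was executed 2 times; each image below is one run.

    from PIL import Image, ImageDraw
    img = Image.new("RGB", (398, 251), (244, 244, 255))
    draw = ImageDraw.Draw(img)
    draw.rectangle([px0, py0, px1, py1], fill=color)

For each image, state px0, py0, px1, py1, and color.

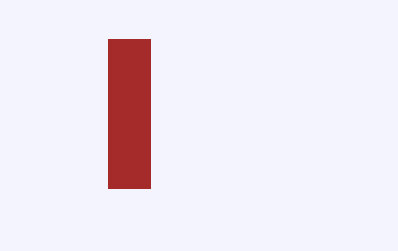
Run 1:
px0 = 108; py0 = 39; px1 = 150; py1 = 188; color = 'brown'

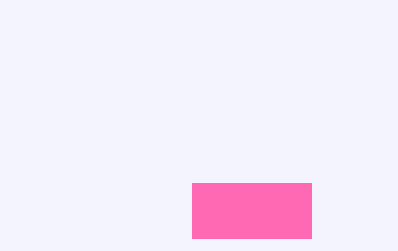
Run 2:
px0 = 192, py0 = 183, px1 = 311, py1 = 238, color = 'hotpink'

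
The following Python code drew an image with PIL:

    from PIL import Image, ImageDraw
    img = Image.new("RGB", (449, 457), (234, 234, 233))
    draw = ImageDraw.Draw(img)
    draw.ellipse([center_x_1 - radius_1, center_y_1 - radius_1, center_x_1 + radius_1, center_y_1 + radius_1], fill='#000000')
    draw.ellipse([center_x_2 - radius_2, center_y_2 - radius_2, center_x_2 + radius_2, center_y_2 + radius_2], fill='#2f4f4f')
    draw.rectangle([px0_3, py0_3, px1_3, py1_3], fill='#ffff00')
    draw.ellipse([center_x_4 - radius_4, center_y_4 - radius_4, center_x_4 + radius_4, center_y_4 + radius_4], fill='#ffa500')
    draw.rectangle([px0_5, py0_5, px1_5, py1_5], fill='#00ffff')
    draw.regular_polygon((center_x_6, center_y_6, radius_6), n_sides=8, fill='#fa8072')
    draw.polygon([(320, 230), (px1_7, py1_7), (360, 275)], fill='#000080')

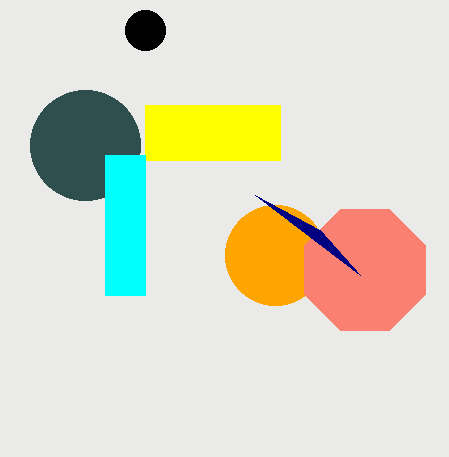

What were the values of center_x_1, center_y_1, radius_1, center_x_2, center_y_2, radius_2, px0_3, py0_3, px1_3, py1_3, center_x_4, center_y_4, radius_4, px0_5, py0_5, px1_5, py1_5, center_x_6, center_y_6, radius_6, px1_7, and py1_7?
center_x_1 = 145; center_y_1 = 30; radius_1 = 20; center_x_2 = 85; center_y_2 = 145; radius_2 = 55; px0_3 = 145; py0_3 = 105; px1_3 = 280; py1_3 = 160; center_x_4 = 275; center_y_4 = 255; radius_4 = 50; px0_5 = 105; py0_5 = 155; px1_5 = 145; py1_5 = 295; center_x_6 = 365; center_y_6 = 270; radius_6 = 65; px1_7 = 255; py1_7 = 195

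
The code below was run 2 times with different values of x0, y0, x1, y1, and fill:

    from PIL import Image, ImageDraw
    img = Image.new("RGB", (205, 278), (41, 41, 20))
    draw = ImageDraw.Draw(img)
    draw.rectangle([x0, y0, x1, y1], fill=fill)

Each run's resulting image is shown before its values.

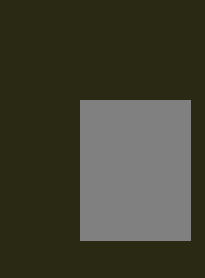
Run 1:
x0 = 80; y0 = 100; x1 = 190; y1 = 240; fill = 'gray'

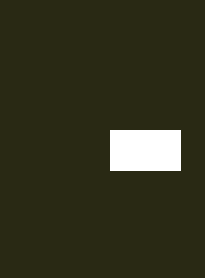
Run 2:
x0 = 110; y0 = 130; x1 = 180; y1 = 170; fill = 'white'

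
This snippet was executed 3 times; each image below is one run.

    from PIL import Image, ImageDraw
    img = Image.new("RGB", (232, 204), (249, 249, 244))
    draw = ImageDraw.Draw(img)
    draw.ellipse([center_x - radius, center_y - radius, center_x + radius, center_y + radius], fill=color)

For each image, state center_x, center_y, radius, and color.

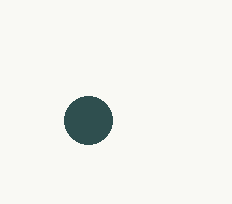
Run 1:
center_x = 88
center_y = 120
radius = 24
color = 'darkslategray'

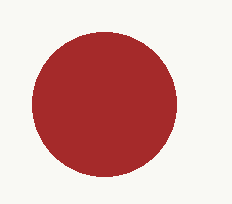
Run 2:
center_x = 104, center_y = 104, radius = 72, color = 'brown'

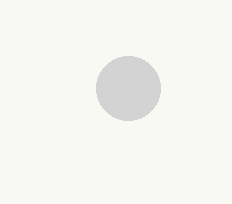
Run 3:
center_x = 128; center_y = 88; radius = 32; color = 'lightgray'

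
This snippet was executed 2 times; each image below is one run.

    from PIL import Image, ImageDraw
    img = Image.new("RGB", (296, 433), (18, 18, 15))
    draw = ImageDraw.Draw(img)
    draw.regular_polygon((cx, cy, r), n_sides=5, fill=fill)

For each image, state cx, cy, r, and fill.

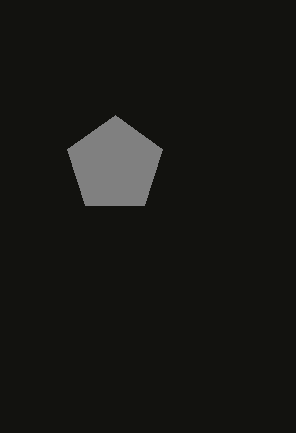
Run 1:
cx = 115; cy = 165; r = 50; fill = 'gray'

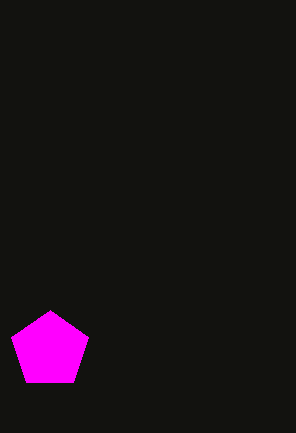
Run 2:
cx = 50, cy = 350, r = 40, fill = 'magenta'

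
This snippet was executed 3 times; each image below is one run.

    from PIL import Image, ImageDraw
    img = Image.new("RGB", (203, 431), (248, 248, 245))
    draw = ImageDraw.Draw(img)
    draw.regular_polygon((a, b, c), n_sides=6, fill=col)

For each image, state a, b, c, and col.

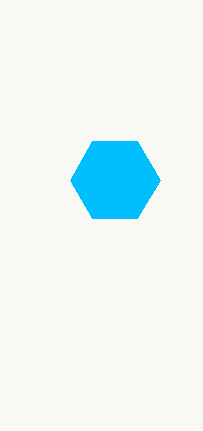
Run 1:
a = 115; b = 180; c = 45; col = 'deepskyblue'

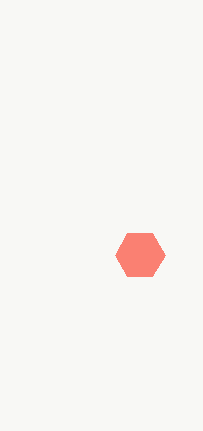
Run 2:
a = 140; b = 255; c = 25; col = 'salmon'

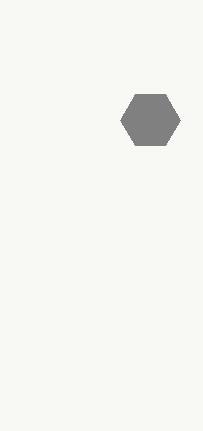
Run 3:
a = 150, b = 120, c = 30, col = 'gray'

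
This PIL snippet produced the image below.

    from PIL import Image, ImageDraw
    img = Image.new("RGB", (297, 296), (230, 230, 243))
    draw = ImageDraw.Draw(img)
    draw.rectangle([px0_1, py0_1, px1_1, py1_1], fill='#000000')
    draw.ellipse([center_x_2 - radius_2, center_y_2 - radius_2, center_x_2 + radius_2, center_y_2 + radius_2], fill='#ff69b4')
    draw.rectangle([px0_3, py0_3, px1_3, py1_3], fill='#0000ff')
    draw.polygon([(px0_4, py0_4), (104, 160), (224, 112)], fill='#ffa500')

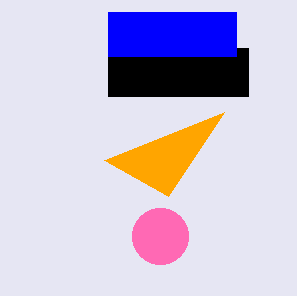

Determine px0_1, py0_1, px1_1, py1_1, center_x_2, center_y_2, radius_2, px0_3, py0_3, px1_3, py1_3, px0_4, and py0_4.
px0_1 = 108; py0_1 = 48; px1_1 = 248; py1_1 = 96; center_x_2 = 160; center_y_2 = 236; radius_2 = 28; px0_3 = 108; py0_3 = 12; px1_3 = 236; py1_3 = 56; px0_4 = 168; py0_4 = 196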